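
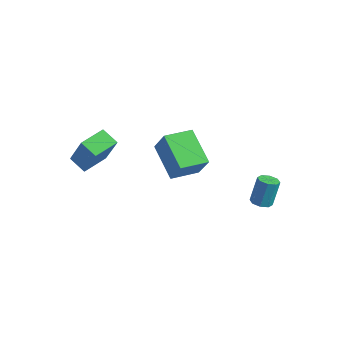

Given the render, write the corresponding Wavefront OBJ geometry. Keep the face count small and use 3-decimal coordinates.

v -3.783 0.917 -0.91
v -2.924 0.816 0.425
v -3.441 2.456 -1.014
v -2.582 2.355 0.321
v -2.018 0.445 -2.081
v -1.159 0.344 -0.746
v -1.676 1.984 -2.185
v -0.817 1.883 -0.85
v 1.948 2.796 -2.706
v 2.516 2.746 -2.7
v 2.54 3.193 -1.247
v 1.972 3.244 -1.254
v 2.385 3.144 -2.821
v 2.409 3.591 -1.368
v 1.998 3.339 -2.874
v 2.022 3.786 -1.422
v 1.582 3.216 -2.829
v 1.606 3.663 -1.377
v 1.38 2.847 -2.713
v 1.404 3.294 -1.26
v 1.511 2.449 -2.592
v 1.535 2.896 -1.139
v 1.898 2.254 -2.538
v 1.922 2.701 -1.086
v 2.314 2.377 -2.583
v 2.338 2.824 -1.131
v -3.206 -3.928 -0.015
v -4.086 -4.078 0.498
v -3.334 -2.507 0.181
v -4.214 -2.657 0.694
v -2.106 -4.083 1.826
v -2.986 -4.233 2.339
v -2.234 -2.662 2.022
v -3.114 -2.812 2.535
f 2 4 1
f 5 2 1
f 1 4 3
f 3 5 1
f 2 8 4
f 6 2 5
f 6 8 2
f 4 8 3
f 7 5 3
f 3 8 7
f 7 6 5
f 8 6 7
f 10 9 13
f 10 13 11
f 11 13 14
f 11 14 12
f 13 9 15
f 13 15 14
f 14 15 16
f 14 16 12
f 15 9 17
f 15 17 16
f 16 17 18
f 16 18 12
f 17 9 19
f 17 19 18
f 18 19 20
f 18 20 12
f 19 9 21
f 19 21 20
f 20 21 22
f 20 22 12
f 21 9 23
f 21 23 22
f 22 23 24
f 22 24 12
f 23 9 25
f 23 25 24
f 24 25 26
f 24 26 12
f 25 9 10
f 25 10 26
f 26 10 11
f 26 11 12
f 28 30 27
f 31 28 27
f 27 30 29
f 29 31 27
f 28 34 30
f 32 28 31
f 32 34 28
f 30 34 29
f 33 31 29
f 29 34 33
f 33 32 31
f 34 32 33



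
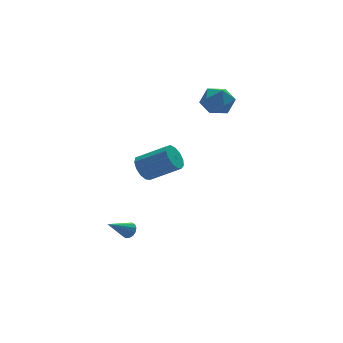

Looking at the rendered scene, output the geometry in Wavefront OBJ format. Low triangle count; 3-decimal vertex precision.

v -2.703 -2.168 1.492
v -2.244 -2.308 0.766
v -0.817 -3.311 1.863
v -1.277 -3.172 2.588
v -2.085 -1.882 0.95
v -0.659 -2.885 2.047
v -2.123 -1.547 1.306
v -0.697 -2.55 2.403
v -2.345 -1.409 1.721
v -0.919 -2.413 2.817
v -2.681 -1.512 2.063
v -1.255 -2.516 3.159
v -3.024 -1.824 2.224
v -1.597 -2.827 3.32
v -3.265 -2.245 2.152
v -1.838 -3.248 3.249
v -3.327 -2.641 1.871
v -1.901 -3.645 2.967
v -3.192 -2.888 1.469
v -1.766 -3.891 2.566
v -2.901 -2.906 1.075
v -1.475 -3.909 2.171
v -2.548 -2.689 0.813
v -1.122 -3.693 1.909
v 3.58 3.13 3.813
v 4.677 3.002 3.599
v 3.183 1.978 2.461
v 4.28 1.85 2.247
v 3.84 1.437 3.197
v 4.085 2.149 4.032
v 3.775 2.831 2.028
v 4.02 3.543 2.863
v 4.798 2.817 2.496
v 4.838 1.956 3.218
v 3.022 3.024 2.842
v 3.062 2.163 3.564
v -3.226 -1.26 -3.927
v -2.925 -1.604 -3.603
v -4.594 -1.5 -2.913
v -2.887 -1.341 -3.489
v -2.939 -1.056 -3.491
v -3.068 -0.825 -3.611
v -3.239 -0.711 -3.815
v -3.407 -0.744 -4.049
v -3.526 -0.915 -4.25
v -3.565 -1.178 -4.365
v -3.513 -1.464 -4.362
v -3.384 -1.694 -4.243
v -3.212 -1.808 -4.039
v -3.045 -1.775 -3.805
f 2 1 5
f 2 5 3
f 3 5 6
f 3 6 4
f 5 1 7
f 5 7 6
f 6 7 8
f 6 8 4
f 7 1 9
f 7 9 8
f 8 9 10
f 8 10 4
f 9 1 11
f 9 11 10
f 10 11 12
f 10 12 4
f 11 1 13
f 11 13 12
f 12 13 14
f 12 14 4
f 13 1 15
f 13 15 14
f 14 15 16
f 14 16 4
f 15 1 17
f 15 17 16
f 16 17 18
f 16 18 4
f 17 1 19
f 17 19 18
f 18 19 20
f 18 20 4
f 19 1 21
f 19 21 20
f 20 21 22
f 20 22 4
f 21 1 23
f 21 23 22
f 22 23 24
f 22 24 4
f 23 1 2
f 23 2 24
f 24 2 3
f 24 3 4
f 25 36 30
f 25 30 26
f 25 26 32
f 25 32 35
f 25 35 36
f 26 30 34
f 30 36 29
f 36 35 27
f 35 32 31
f 32 26 33
f 28 34 29
f 28 29 27
f 28 27 31
f 28 31 33
f 28 33 34
f 29 34 30
f 27 29 36
f 31 27 35
f 33 31 32
f 34 33 26
f 38 37 40
f 38 40 39
f 40 37 41
f 40 41 39
f 41 37 42
f 41 42 39
f 42 37 43
f 42 43 39
f 43 37 44
f 43 44 39
f 44 37 45
f 44 45 39
f 45 37 46
f 45 46 39
f 46 37 47
f 46 47 39
f 47 37 48
f 47 48 39
f 48 37 49
f 48 49 39
f 49 37 50
f 49 50 39
f 50 37 38
f 50 38 39



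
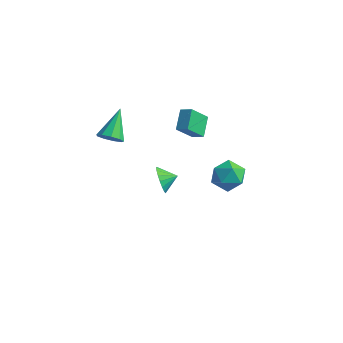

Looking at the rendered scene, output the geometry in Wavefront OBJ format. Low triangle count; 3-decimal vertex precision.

v -1.7 1.574 -3.62
v -1.235 1.396 -4.465
v -0.94 2.226 -3.34
v -1.49 1.736 -4.564
v -1.786 2.043 -4.476
v -2.066 2.258 -4.219
v -2.273 2.337 -3.844
v -2.366 2.265 -3.424
v -2.328 2.056 -3.043
v -2.165 1.751 -2.776
v -1.91 1.412 -2.677
v -1.613 1.104 -2.765
v -1.334 0.89 -3.022
v -1.127 0.811 -3.397
v -1.033 0.883 -3.817
v -1.072 1.092 -4.198
v -2.548 -2.378 2.963
v -2.101 -1.883 2.469
v -2.952 -0.722 4.257
v -2.644 -1.885 2.302
v -3.142 -2.118 2.445
v -3.362 -2.473 2.83
v -3.201 -2.783 3.278
v -2.734 -2.904 3.578
v -2.181 -2.778 3.591
v -1.799 -2.466 3.31
v -1.767 -2.112 2.867
v 1.216 0.428 2.821
v 0.744 -0.549 4.009
v 0.782 1.552 3.572
v 0.31 0.574 4.761
v 1.95 0.486 3.159
v 1.478 -0.492 4.348
v 1.516 1.609 3.911
v 1.044 0.632 5.099
v 2.447 1.035 0.049
v 3.3 1.761 -0.138
v 3.66 -0.301 0.398
v 4.513 0.425 0.211
v 3.853 0.548 1.127
v 3.103 1.374 0.911
v 3.857 0.086 -0.651
v 3.107 0.912 -0.867
v 4.171 1.175 -0.57
v 4.169 1.46 0.529
v 2.791 0 -0.269
v 2.789 0.285 0.83
f 2 1 4
f 2 4 3
f 4 1 5
f 4 5 3
f 5 1 6
f 5 6 3
f 6 1 7
f 6 7 3
f 7 1 8
f 7 8 3
f 8 1 9
f 8 9 3
f 9 1 10
f 9 10 3
f 10 1 11
f 10 11 3
f 11 1 12
f 11 12 3
f 12 1 13
f 12 13 3
f 13 1 14
f 13 14 3
f 14 1 15
f 14 15 3
f 15 1 16
f 15 16 3
f 16 1 2
f 16 2 3
f 18 17 20
f 18 20 19
f 20 17 21
f 20 21 19
f 21 17 22
f 21 22 19
f 22 17 23
f 22 23 19
f 23 17 24
f 23 24 19
f 24 17 25
f 24 25 19
f 25 17 26
f 25 26 19
f 26 17 27
f 26 27 19
f 27 17 18
f 27 18 19
f 29 31 28
f 32 29 28
f 28 31 30
f 30 32 28
f 29 35 31
f 33 29 32
f 33 35 29
f 31 35 30
f 34 32 30
f 30 35 34
f 34 33 32
f 35 33 34
f 36 47 41
f 36 41 37
f 36 37 43
f 36 43 46
f 36 46 47
f 37 41 45
f 41 47 40
f 47 46 38
f 46 43 42
f 43 37 44
f 39 45 40
f 39 40 38
f 39 38 42
f 39 42 44
f 39 44 45
f 40 45 41
f 38 40 47
f 42 38 46
f 44 42 43
f 45 44 37



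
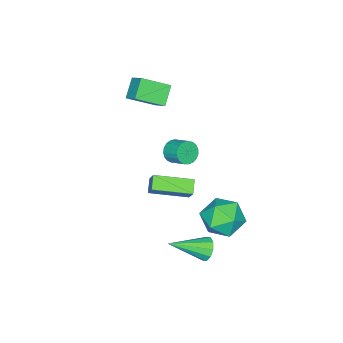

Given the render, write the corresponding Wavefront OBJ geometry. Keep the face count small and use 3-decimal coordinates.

v 1.474 3.571 -2.944
v 1.872 3.598 -3.532
v 2.846 2.209 -2.076
v 2.011 3.912 -3.259
v 1.945 4.096 -2.866
v 1.699 4.08 -2.503
v 1.367 3.869 -2.309
v 1.076 3.545 -2.357
v 0.936 3.23 -2.63
v 1.002 3.046 -3.023
v 1.248 3.063 -3.386
v 1.58 3.273 -3.58
v 0.204 0.856 2.425
v 0.609 0.539 2.855
v 0.801 1.448 3.344
v 0.396 1.764 2.915
v 0.785 0.611 2.652
v 0.977 1.52 3.141
v 0.861 0.725 2.409
v 1.053 1.634 2.899
v 0.823 0.862 2.17
v 1.015 1.771 2.659
v 0.678 0.998 1.974
v 0.87 1.907 2.464
v 0.451 1.109 1.857
v 0.643 2.018 2.346
v 0.182 1.177 1.838
v 0.374 2.086 2.327
v -0.084 1.188 1.92
v 0.108 2.097 2.41
v -0.3 1.143 2.09
v -0.108 2.051 2.579
v -0.429 1.047 2.318
v -0.237 1.956 2.807
v -0.448 0.919 2.564
v -0.256 1.827 3.054
v -0.355 0.779 2.787
v -0.163 1.688 3.276
v -0.165 0.653 2.946
v 0.027 1.562 3.436
v 0.089 0.562 3.016
v 0.281 1.471 3.506
v 0.363 0.521 2.984
v 0.555 1.43 3.473
v 1.128 0.033 0.545
v 1.499 0.507 1.381
v -0.014 1.67 0.124
v 0.357 2.144 0.96
v 1.763 0.356 0.08
v 2.134 0.83 0.916
v 0.621 1.993 -0.341
v 0.992 2.467 0.495
v -3.789 -2.488 2.997
v -3.388 -1.649 3.656
v -2.875 -2.257 2.147
v -2.474 -1.418 2.805
v -2.766 -3.602 3.795
v -2.365 -2.763 4.453
v -1.852 -3.371 2.944
v -1.451 -2.532 3.603
v -0.399 4.668 -1.68
v 0.723 4.413 -2.117
v -0.503 2.847 -0.883
v 0.619 2.592 -1.32
v 0.484 3.412 -0.413
v 0.548 4.538 -0.906
v -0.328 2.722 -2.094
v -0.264 3.848 -2.587
v 0.766 3.21 -2.373
v 1.268 3.637 -1.334
v -1.048 3.623 -1.666
v -0.546 4.05 -0.627
f 2 1 4
f 2 4 3
f 4 1 5
f 4 5 3
f 5 1 6
f 5 6 3
f 6 1 7
f 6 7 3
f 7 1 8
f 7 8 3
f 8 1 9
f 8 9 3
f 9 1 10
f 9 10 3
f 10 1 11
f 10 11 3
f 11 1 12
f 11 12 3
f 12 1 2
f 12 2 3
f 14 13 17
f 14 17 15
f 15 17 18
f 15 18 16
f 17 13 19
f 17 19 18
f 18 19 20
f 18 20 16
f 19 13 21
f 19 21 20
f 20 21 22
f 20 22 16
f 21 13 23
f 21 23 22
f 22 23 24
f 22 24 16
f 23 13 25
f 23 25 24
f 24 25 26
f 24 26 16
f 25 13 27
f 25 27 26
f 26 27 28
f 26 28 16
f 27 13 29
f 27 29 28
f 28 29 30
f 28 30 16
f 29 13 31
f 29 31 30
f 30 31 32
f 30 32 16
f 31 13 33
f 31 33 32
f 32 33 34
f 32 34 16
f 33 13 35
f 33 35 34
f 34 35 36
f 34 36 16
f 35 13 37
f 35 37 36
f 36 37 38
f 36 38 16
f 37 13 39
f 37 39 38
f 38 39 40
f 38 40 16
f 39 13 41
f 39 41 40
f 40 41 42
f 40 42 16
f 41 13 43
f 41 43 42
f 42 43 44
f 42 44 16
f 43 13 14
f 43 14 44
f 44 14 15
f 44 15 16
f 46 48 45
f 49 46 45
f 45 48 47
f 47 49 45
f 46 52 48
f 50 46 49
f 50 52 46
f 48 52 47
f 51 49 47
f 47 52 51
f 51 50 49
f 52 50 51
f 54 56 53
f 57 54 53
f 53 56 55
f 55 57 53
f 54 60 56
f 58 54 57
f 58 60 54
f 56 60 55
f 59 57 55
f 55 60 59
f 59 58 57
f 60 58 59
f 61 72 66
f 61 66 62
f 61 62 68
f 61 68 71
f 61 71 72
f 62 66 70
f 66 72 65
f 72 71 63
f 71 68 67
f 68 62 69
f 64 70 65
f 64 65 63
f 64 63 67
f 64 67 69
f 64 69 70
f 65 70 66
f 63 65 72
f 67 63 71
f 69 67 68
f 70 69 62



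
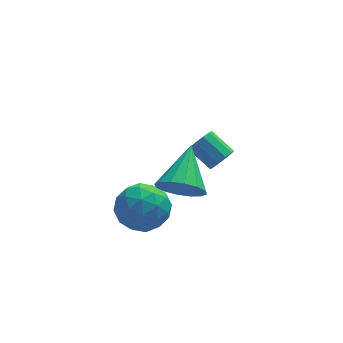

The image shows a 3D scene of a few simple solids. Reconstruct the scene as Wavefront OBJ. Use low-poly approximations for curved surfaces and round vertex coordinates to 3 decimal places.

v -3.036 0.303 -3.699
v -2.588 -0.394 -3.019
v -4.612 -0.206 -3.181
v -4.164 -0.903 -2.501
v -4.08 0.151 -2.321
v -3.106 0.465 -2.641
v -4.094 -1.065 -3.559
v -3.12 -0.751 -3.879
v -3.241 -1.24 -2.932
v -3.233 -0.488 -2.167
v -3.967 -0.112 -4.033
v -3.959 0.64 -3.268
v -2.674 -0.001 -3.404
v -4.526 -0.599 -2.796
v -4.477 0.02 -2.69
v -4.214 -0.39 -2.29
v -2.978 0.505 -3.182
v -2.715 0.095 -2.782
v -3.592 0.415 -2.372
v -4.485 -0.695 -3.418
v -4.222 -1.105 -3.018
v -2.986 -0.21 -3.91
v -2.723 -0.62 -3.51
v -3.608 -1.015 -3.828
v -2.794 -0.908 -2.954
v -3.72 -1.207 -2.649
v -3.679 -1.302 -3.271
v -3.107 -1.117 -3.459
v -2.789 -0.466 -2.504
v -3.716 -0.765 -2.2
v -3.667 -0.146 -2.094
v -3.094 0.039 -2.282
v -3.173 -0.963 -2.453
v -3.484 0.165 -4
v -4.411 -0.134 -3.696
v -4.106 -0.639 -3.918
v -3.533 -0.454 -4.106
v -3.48 0.607 -3.551
v -4.406 0.308 -3.246
v -4.093 0.517 -2.741
v -3.521 0.702 -2.929
v -4.027 0.363 -3.747
v -2.347 -0.809 -1.802
v -1.874 -1.378 -1.239
v -1.693 0.729 -0.798
v -1.569 -1.275 -1.596
v -1.472 -1.046 -2.009
v -1.609 -0.754 -2.366
v -1.944 -0.477 -2.572
v -2.387 -0.289 -2.572
v -2.819 -0.24 -2.366
v -3.125 -0.343 -2.009
v -3.222 -0.571 -1.596
v -3.085 -0.863 -1.239
v -2.75 -1.141 -1.033
v -2.307 -1.329 -1.033
v -0.025 3.401 -4.249
v 0.301 3.299 -3.755
v -0.389 4.077 -3.138
v -0.715 4.179 -3.631
v 0.456 3.581 -3.939
v -0.234 4.36 -3.321
v 0.427 3.795 -4.241
v -0.263 4.574 -3.623
v 0.226 3.858 -4.545
v -0.465 4.637 -3.928
v -0.071 3.746 -4.737
v -0.762 4.525 -4.119
v -0.351 3.503 -4.742
v -1.041 4.281 -4.125
v -0.506 3.22 -4.559
v -1.196 3.999 -3.941
v -0.477 3.006 -4.257
v -1.167 3.785 -3.639
v -0.275 2.943 -3.952
v -0.966 3.722 -3.335
v 0.022 3.055 -3.761
v -0.669 3.834 -3.143
f 1 38 17
f 38 12 41
f 17 41 6
f 38 41 17
f 1 17 13
f 17 6 18
f 13 18 2
f 17 18 13
f 1 13 22
f 13 2 23
f 22 23 8
f 13 23 22
f 1 22 34
f 22 8 37
f 34 37 11
f 22 37 34
f 1 34 38
f 34 11 42
f 38 42 12
f 34 42 38
f 2 18 29
f 18 6 32
f 29 32 10
f 18 32 29
f 6 41 19
f 41 12 40
f 19 40 5
f 41 40 19
f 12 42 39
f 42 11 35
f 39 35 3
f 42 35 39
f 11 37 36
f 37 8 24
f 36 24 7
f 37 24 36
f 8 23 28
f 23 2 25
f 28 25 9
f 23 25 28
f 4 30 16
f 30 10 31
f 16 31 5
f 30 31 16
f 4 16 14
f 16 5 15
f 14 15 3
f 16 15 14
f 4 14 21
f 14 3 20
f 21 20 7
f 14 20 21
f 4 21 26
f 21 7 27
f 26 27 9
f 21 27 26
f 4 26 30
f 26 9 33
f 30 33 10
f 26 33 30
f 5 31 19
f 31 10 32
f 19 32 6
f 31 32 19
f 3 15 39
f 15 5 40
f 39 40 12
f 15 40 39
f 7 20 36
f 20 3 35
f 36 35 11
f 20 35 36
f 9 27 28
f 27 7 24
f 28 24 8
f 27 24 28
f 10 33 29
f 33 9 25
f 29 25 2
f 33 25 29
f 44 43 46
f 44 46 45
f 46 43 47
f 46 47 45
f 47 43 48
f 47 48 45
f 48 43 49
f 48 49 45
f 49 43 50
f 49 50 45
f 50 43 51
f 50 51 45
f 51 43 52
f 51 52 45
f 52 43 53
f 52 53 45
f 53 43 54
f 53 54 45
f 54 43 55
f 54 55 45
f 55 43 56
f 55 56 45
f 56 43 44
f 56 44 45
f 58 57 61
f 58 61 59
f 59 61 62
f 59 62 60
f 61 57 63
f 61 63 62
f 62 63 64
f 62 64 60
f 63 57 65
f 63 65 64
f 64 65 66
f 64 66 60
f 65 57 67
f 65 67 66
f 66 67 68
f 66 68 60
f 67 57 69
f 67 69 68
f 68 69 70
f 68 70 60
f 69 57 71
f 69 71 70
f 70 71 72
f 70 72 60
f 71 57 73
f 71 73 72
f 72 73 74
f 72 74 60
f 73 57 75
f 73 75 74
f 74 75 76
f 74 76 60
f 75 57 77
f 75 77 76
f 76 77 78
f 76 78 60
f 77 57 58
f 77 58 78
f 78 58 59
f 78 59 60



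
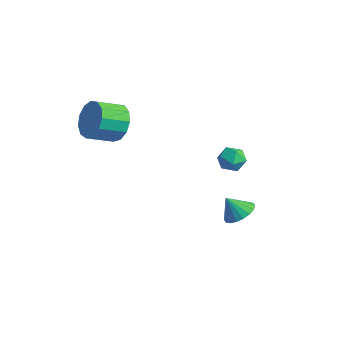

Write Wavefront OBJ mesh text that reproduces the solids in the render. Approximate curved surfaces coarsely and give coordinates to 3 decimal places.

v -2.562 -3.324 1.317
v -2.218 -3.761 0.438
v -2.433 -5.032 0.984
v -2.778 -4.596 1.863
v -1.749 -3.692 0.783
v -1.965 -4.963 1.329
v -1.538 -3.507 1.298
v -1.754 -4.778 1.843
v -1.653 -3.264 1.818
v -1.869 -4.535 2.364
v -2.056 -3.04 2.18
v -2.272 -4.311 2.726
v -2.62 -2.906 2.268
v -2.836 -4.177 2.813
v -3.165 -2.906 2.053
v -3.381 -4.177 2.599
v -3.519 -3.038 1.605
v -3.735 -4.309 2.151
v -3.569 -3.261 1.066
v -3.785 -4.532 1.612
v -3.3 -3.505 0.606
v -3.515 -4.776 1.152
v -2.796 -3.691 0.372
v -3.011 -4.962 0.918
v 1.309 0.562 -3.884
v 1.921 0.893 -3.45
v 0.911 0.078 -2.956
v 1.66 1.147 -3.43
v 1.329 1.285 -3.499
v 0.995 1.28 -3.645
v 0.722 1.133 -3.838
v 0.566 0.872 -4.041
v 0.557 0.55 -4.212
v 0.697 0.231 -4.319
v 0.958 -0.024 -4.339
v 1.289 -0.162 -4.27
v 1.623 -0.157 -4.124
v 1.895 -0.01 -3.931
v 2.051 0.251 -3.728
v 2.06 0.573 -3.557
v 3.026 -0.562 0.752
v 3.539 -0.758 1.194
v 2.421 -1.482 1.046
v 2.934 -1.678 1.488
v 2.546 -1.108 1.63
v 2.92 -0.539 1.448
v 3.04 -1.701 0.792
v 3.414 -1.132 0.61
v 3.548 -1.462 1.218
v 3.242 -1.096 1.736
v 2.718 -1.144 0.504
v 2.412 -0.778 1.022
f 2 1 5
f 2 5 3
f 3 5 6
f 3 6 4
f 5 1 7
f 5 7 6
f 6 7 8
f 6 8 4
f 7 1 9
f 7 9 8
f 8 9 10
f 8 10 4
f 9 1 11
f 9 11 10
f 10 11 12
f 10 12 4
f 11 1 13
f 11 13 12
f 12 13 14
f 12 14 4
f 13 1 15
f 13 15 14
f 14 15 16
f 14 16 4
f 15 1 17
f 15 17 16
f 16 17 18
f 16 18 4
f 17 1 19
f 17 19 18
f 18 19 20
f 18 20 4
f 19 1 21
f 19 21 20
f 20 21 22
f 20 22 4
f 21 1 23
f 21 23 22
f 22 23 24
f 22 24 4
f 23 1 2
f 23 2 24
f 24 2 3
f 24 3 4
f 26 25 28
f 26 28 27
f 28 25 29
f 28 29 27
f 29 25 30
f 29 30 27
f 30 25 31
f 30 31 27
f 31 25 32
f 31 32 27
f 32 25 33
f 32 33 27
f 33 25 34
f 33 34 27
f 34 25 35
f 34 35 27
f 35 25 36
f 35 36 27
f 36 25 37
f 36 37 27
f 37 25 38
f 37 38 27
f 38 25 39
f 38 39 27
f 39 25 40
f 39 40 27
f 40 25 26
f 40 26 27
f 41 52 46
f 41 46 42
f 41 42 48
f 41 48 51
f 41 51 52
f 42 46 50
f 46 52 45
f 52 51 43
f 51 48 47
f 48 42 49
f 44 50 45
f 44 45 43
f 44 43 47
f 44 47 49
f 44 49 50
f 45 50 46
f 43 45 52
f 47 43 51
f 49 47 48
f 50 49 42



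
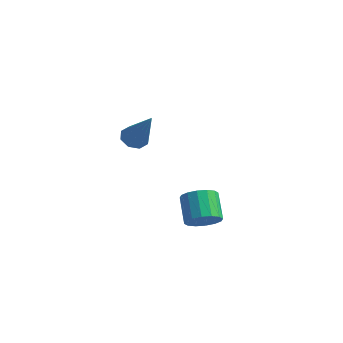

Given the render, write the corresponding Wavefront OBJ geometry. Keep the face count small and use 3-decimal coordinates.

v 0.58 -0.495 -3.117
v 1.088 -0.679 -2.462
v 0.309 0.211 -1.607
v -0.2 0.395 -2.263
v 1.274 -0.331 -2.656
v 0.495 0.56 -1.801
v 1.274 -0.026 -2.973
v 0.494 0.864 -2.119
v 1.087 0.152 -3.329
v 0.308 1.043 -2.475
v 0.765 0.158 -3.629
v -0.014 1.048 -2.774
v 0.393 -0.012 -3.791
v -0.386 0.879 -2.937
v 0.071 -0.311 -3.773
v -0.708 0.579 -2.918
v -0.115 -0.66 -3.579
v -0.894 0.231 -2.724
v -0.114 -0.964 -3.261
v -0.894 -0.074 -2.407
v 0.072 -1.143 -2.905
v -0.707 -0.252 -2.051
v 0.394 -1.148 -2.606
v -0.385 -0.258 -1.751
v 0.766 -0.979 -2.443
v -0.013 -0.088 -1.589
v -2.474 -1.208 1.609
v -1.907 -1.032 1.298
v -1.366 -1.552 3.431
v -2.143 -0.633 1.516
v -2.573 -0.57 1.789
v -2.944 -0.882 1.956
v -3.04 -1.384 1.92
v -2.805 -1.783 1.701
v -2.375 -1.846 1.428
v -2.003 -1.534 1.261
f 2 1 5
f 2 5 3
f 3 5 6
f 3 6 4
f 5 1 7
f 5 7 6
f 6 7 8
f 6 8 4
f 7 1 9
f 7 9 8
f 8 9 10
f 8 10 4
f 9 1 11
f 9 11 10
f 10 11 12
f 10 12 4
f 11 1 13
f 11 13 12
f 12 13 14
f 12 14 4
f 13 1 15
f 13 15 14
f 14 15 16
f 14 16 4
f 15 1 17
f 15 17 16
f 16 17 18
f 16 18 4
f 17 1 19
f 17 19 18
f 18 19 20
f 18 20 4
f 19 1 21
f 19 21 20
f 20 21 22
f 20 22 4
f 21 1 23
f 21 23 22
f 22 23 24
f 22 24 4
f 23 1 25
f 23 25 24
f 24 25 26
f 24 26 4
f 25 1 2
f 25 2 26
f 26 2 3
f 26 3 4
f 28 27 30
f 28 30 29
f 30 27 31
f 30 31 29
f 31 27 32
f 31 32 29
f 32 27 33
f 32 33 29
f 33 27 34
f 33 34 29
f 34 27 35
f 34 35 29
f 35 27 36
f 35 36 29
f 36 27 28
f 36 28 29



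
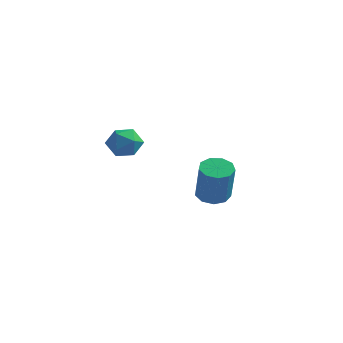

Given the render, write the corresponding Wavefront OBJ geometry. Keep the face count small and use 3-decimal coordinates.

v 2.076 3.259 -3.809
v 2.832 3.055 -4.085
v 3.38 2.416 -2.106
v 2.624 2.621 -1.831
v 2.829 3.595 -3.909
v 3.376 2.956 -1.931
v 2.473 3.978 -3.687
v 3.021 3.339 -1.709
v 1.932 4.025 -3.522
v 2.48 3.386 -1.544
v 1.458 3.713 -3.492
v 2.006 3.075 -1.513
v 1.273 3.189 -3.61
v 1.821 2.551 -1.631
v 1.465 2.698 -3.821
v 2.012 2.06 -1.842
v 1.942 2.47 -4.027
v 2.49 1.831 -2.048
v 2.482 2.61 -4.131
v 3.03 1.972 -2.152
v 1.197 -2.185 1.851
v 1.639 -2.819 1.446
v 0.261 -2.161 0.794
v 0.703 -2.795 0.389
v 0.271 -2.968 1.127
v 0.849 -2.982 1.78
v 1.051 -1.998 0.46
v 1.629 -2.012 1.113
v 1.548 -2.703 0.586
v 1.067 -3.303 0.998
v 0.833 -1.677 1.242
v 0.352 -2.277 1.654
f 2 1 5
f 2 5 3
f 3 5 6
f 3 6 4
f 5 1 7
f 5 7 6
f 6 7 8
f 6 8 4
f 7 1 9
f 7 9 8
f 8 9 10
f 8 10 4
f 9 1 11
f 9 11 10
f 10 11 12
f 10 12 4
f 11 1 13
f 11 13 12
f 12 13 14
f 12 14 4
f 13 1 15
f 13 15 14
f 14 15 16
f 14 16 4
f 15 1 17
f 15 17 16
f 16 17 18
f 16 18 4
f 17 1 19
f 17 19 18
f 18 19 20
f 18 20 4
f 19 1 2
f 19 2 20
f 20 2 3
f 20 3 4
f 21 32 26
f 21 26 22
f 21 22 28
f 21 28 31
f 21 31 32
f 22 26 30
f 26 32 25
f 32 31 23
f 31 28 27
f 28 22 29
f 24 30 25
f 24 25 23
f 24 23 27
f 24 27 29
f 24 29 30
f 25 30 26
f 23 25 32
f 27 23 31
f 29 27 28
f 30 29 22



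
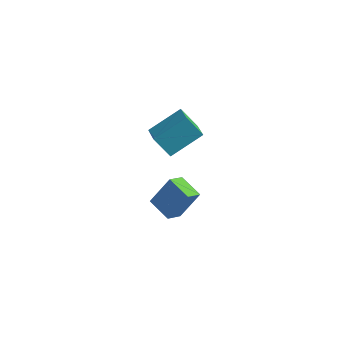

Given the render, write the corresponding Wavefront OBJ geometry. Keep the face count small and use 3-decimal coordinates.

v -3.986 2.075 -3.472
v -3.243 2.916 -1.841
v -3.817 3.098 -4.076
v -3.073 3.939 -2.445
v -2.567 1.601 -3.875
v -1.823 2.442 -2.244
v -2.397 2.624 -4.479
v -1.654 3.465 -2.848
v -2.18 1.263 2.186
v -3.1 1.067 3.368
v -3.132 2.302 1.617
v -4.051 2.107 2.799
v -1.129 2.813 3.261
v -2.048 2.618 4.443
v -2.08 3.853 2.692
v -3 3.657 3.874
f 2 4 1
f 5 2 1
f 1 4 3
f 3 5 1
f 2 8 4
f 6 2 5
f 6 8 2
f 4 8 3
f 7 5 3
f 3 8 7
f 7 6 5
f 8 6 7
f 10 12 9
f 13 10 9
f 9 12 11
f 11 13 9
f 10 16 12
f 14 10 13
f 14 16 10
f 12 16 11
f 15 13 11
f 11 16 15
f 15 14 13
f 16 14 15



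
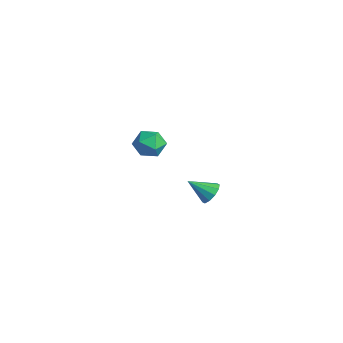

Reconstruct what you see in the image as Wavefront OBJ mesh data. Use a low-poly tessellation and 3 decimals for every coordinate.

v -4.327 2.428 0.892
v -3.644 3.102 0.462
v -3.036 1.558 1.578
v -2.353 2.232 1.148
v -2.983 2.549 1.928
v -3.781 3.086 1.504
v -2.899 1.574 0.536
v -3.697 2.111 0.112
v -2.762 2.574 0.241
v -2.814 3.176 1.102
v -3.866 1.484 0.938
v -3.918 2.086 1.799
v 4.133 2.399 1.522
v 4.776 1.996 1.473
v 3.527 1.321 2.438
v 4.814 2.287 1.84
v 4.592 2.62 2.086
v 4.195 2.869 2.116
v 3.775 2.939 1.919
v 3.491 2.802 1.57
v 3.453 2.512 1.203
v 3.675 2.178 0.958
v 4.072 1.929 0.928
v 4.492 1.86 1.125
f 1 12 6
f 1 6 2
f 1 2 8
f 1 8 11
f 1 11 12
f 2 6 10
f 6 12 5
f 12 11 3
f 11 8 7
f 8 2 9
f 4 10 5
f 4 5 3
f 4 3 7
f 4 7 9
f 4 9 10
f 5 10 6
f 3 5 12
f 7 3 11
f 9 7 8
f 10 9 2
f 14 13 16
f 14 16 15
f 16 13 17
f 16 17 15
f 17 13 18
f 17 18 15
f 18 13 19
f 18 19 15
f 19 13 20
f 19 20 15
f 20 13 21
f 20 21 15
f 21 13 22
f 21 22 15
f 22 13 23
f 22 23 15
f 23 13 24
f 23 24 15
f 24 13 14
f 24 14 15



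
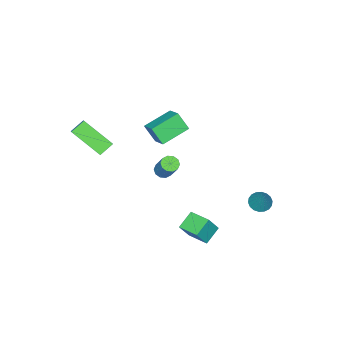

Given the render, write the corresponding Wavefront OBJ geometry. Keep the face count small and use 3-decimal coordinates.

v -0.973 -1.523 -2.064
v -0.73 -1.163 -2.368
v -0.284 -0.357 -1.06
v -0.527 -0.717 -0.756
v -1.039 -1.065 -2.323
v -0.594 -0.26 -1.015
v -1.323 -1.142 -2.179
v -0.878 -0.337 -0.871
v -1.473 -1.364 -1.991
v -1.028 -0.559 -0.683
v -1.432 -1.647 -1.831
v -0.987 -0.842 -0.523
v -1.216 -1.883 -1.76
v -0.77 -1.077 -0.452
v -0.906 -1.98 -1.805
v -0.461 -1.175 -0.497
v -0.622 -1.903 -1.949
v -0.177 -1.098 -0.641
v -0.472 -1.681 -2.137
v -0.027 -0.876 -0.829
v -0.513 -1.398 -2.297
v -0.068 -0.593 -0.989
v -2.623 -1.563 0.588
v -2.527 -2.238 1.588
v -2.105 -0.644 1.16
v -2.01 -1.319 2.159
v -1.05 -2.121 0.061
v -0.955 -2.796 1.06
v -0.533 -1.202 0.632
v -0.437 -1.877 1.632
v 2.638 2.895 -2.47
v 1.674 2.936 -1.9
v 2.767 4.122 -2.339
v 1.803 4.163 -1.77
v 3.257 2.717 -1.41
v 2.293 2.758 -0.841
v 3.386 3.944 -1.28
v 2.422 3.985 -0.71
v 2.496 -3.081 0.927
v 2.772 -4.77 2.145
v 1.726 -2.845 1.43
v 2.002 -4.533 2.648
v 2.998 -2.607 1.472
v 3.274 -4.295 2.69
v 2.228 -2.37 1.975
v 2.504 -4.059 3.193
v -3.767 2.971 -4.423
v -3.299 2.491 -4.403
v -3.153 3.629 -3.017
v -3.167 2.707 -4.562
v -3.154 2.974 -4.693
v -3.262 3.241 -4.77
v -3.47 3.454 -4.779
v -3.737 3.572 -4.718
v -4.01 3.57 -4.598
v -4.235 3.45 -4.443
v -4.367 3.234 -4.285
v -4.38 2.967 -4.154
v -4.272 2.7 -4.076
v -4.064 2.487 -4.067
v -3.797 2.369 -4.128
v -3.524 2.371 -4.248
f 2 1 5
f 2 5 3
f 3 5 6
f 3 6 4
f 5 1 7
f 5 7 6
f 6 7 8
f 6 8 4
f 7 1 9
f 7 9 8
f 8 9 10
f 8 10 4
f 9 1 11
f 9 11 10
f 10 11 12
f 10 12 4
f 11 1 13
f 11 13 12
f 12 13 14
f 12 14 4
f 13 1 15
f 13 15 14
f 14 15 16
f 14 16 4
f 15 1 17
f 15 17 16
f 16 17 18
f 16 18 4
f 17 1 19
f 17 19 18
f 18 19 20
f 18 20 4
f 19 1 21
f 19 21 20
f 20 21 22
f 20 22 4
f 21 1 2
f 21 2 22
f 22 2 3
f 22 3 4
f 24 26 23
f 27 24 23
f 23 26 25
f 25 27 23
f 24 30 26
f 28 24 27
f 28 30 24
f 26 30 25
f 29 27 25
f 25 30 29
f 29 28 27
f 30 28 29
f 32 34 31
f 35 32 31
f 31 34 33
f 33 35 31
f 32 38 34
f 36 32 35
f 36 38 32
f 34 38 33
f 37 35 33
f 33 38 37
f 37 36 35
f 38 36 37
f 40 42 39
f 43 40 39
f 39 42 41
f 41 43 39
f 40 46 42
f 44 40 43
f 44 46 40
f 42 46 41
f 45 43 41
f 41 46 45
f 45 44 43
f 46 44 45
f 48 47 50
f 48 50 49
f 50 47 51
f 50 51 49
f 51 47 52
f 51 52 49
f 52 47 53
f 52 53 49
f 53 47 54
f 53 54 49
f 54 47 55
f 54 55 49
f 55 47 56
f 55 56 49
f 56 47 57
f 56 57 49
f 57 47 58
f 57 58 49
f 58 47 59
f 58 59 49
f 59 47 60
f 59 60 49
f 60 47 61
f 60 61 49
f 61 47 62
f 61 62 49
f 62 47 48
f 62 48 49



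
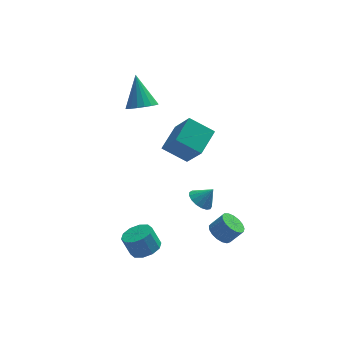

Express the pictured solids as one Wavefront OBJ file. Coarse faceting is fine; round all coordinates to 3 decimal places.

v 2.902 -2.529 -4.131
v 3.319 -1.912 -4.449
v 4.056 -1.955 -3.567
v 3.638 -2.571 -3.249
v 3.057 -1.739 -4.222
v 3.793 -1.782 -3.34
v 2.759 -1.747 -3.974
v 3.496 -1.79 -3.092
v 2.494 -1.934 -3.762
v 3.231 -1.977 -2.88
v 2.322 -2.257 -3.634
v 3.059 -2.3 -2.752
v 2.283 -2.643 -3.62
v 3.02 -2.686 -2.738
v 2.386 -3.002 -3.724
v 3.123 -3.045 -2.841
v 2.607 -3.253 -3.92
v 3.343 -3.296 -3.038
v 2.895 -3.338 -4.165
v 3.632 -3.381 -3.283
v 3.185 -3.237 -4.402
v 3.922 -3.28 -3.52
v 3.41 -2.974 -4.577
v 4.147 -3.017 -3.695
v 3.518 -2.609 -4.65
v 4.255 -2.652 -3.768
v 3.486 -2.226 -4.604
v 4.222 -2.269 -3.722
v -1.396 -3.769 -3.769
v -0.703 -4.247 -3.397
v -1.171 -4.009 -2.219
v -1.864 -3.531 -2.591
v -0.539 -3.705 -3.442
v -1.007 -3.466 -2.263
v -0.701 -3.187 -3.611
v -1.169 -2.949 -2.433
v -1.13 -2.892 -3.841
v -1.598 -2.653 -2.663
v -1.659 -2.931 -4.043
v -2.127 -2.693 -2.865
v -2.089 -3.291 -4.141
v -2.557 -3.053 -2.963
v -2.253 -3.834 -4.097
v -2.721 -3.595 -2.918
v -2.091 -4.351 -3.927
v -2.559 -4.113 -2.749
v -1.662 -4.647 -3.697
v -2.13 -4.408 -2.519
v -1.133 -4.607 -3.495
v -1.601 -4.369 -2.317
v 2.02 -1.293 1.959
v 0.668 -0.762 2.842
v 1.398 -0.094 0.286
v 0.046 0.437 1.169
v 2.974 0.083 2.591
v 1.622 0.614 3.474
v 2.352 1.282 0.918
v 1 1.813 1.801
v 2.278 0.576 -3.859
v 2.908 0.803 -4.349
v 3.002 0.544 -2.941
v 2.76 1.148 -4.219
v 2.501 1.362 -4.007
v 2.191 1.396 -3.761
v 1.901 1.242 -3.538
v 1.697 0.936 -3.388
v 1.626 0.547 -3.346
v 1.705 0.165 -3.421
v 1.915 -0.123 -3.597
v 2.208 -0.25 -3.833
v 2.517 -0.189 -4.075
v 2.771 0.048 -4.267
v 2.912 0.406 -4.366
v -0.724 2.914 2.895
v 0.173 3.178 2.799
v -0.916 4.206 4.665
v -0.032 3.462 2.57
v -0.375 3.636 2.405
v -0.787 3.668 2.337
v -1.186 3.55 2.38
v -1.493 3.306 2.525
v -1.649 2.985 2.743
v -1.621 2.649 2.991
v -1.415 2.366 3.22
v -1.072 2.191 3.385
v -0.661 2.16 3.453
v -0.262 2.277 3.41
v 0.046 2.521 3.266
v 0.201 2.843 3.048
f 2 1 5
f 2 5 3
f 3 5 6
f 3 6 4
f 5 1 7
f 5 7 6
f 6 7 8
f 6 8 4
f 7 1 9
f 7 9 8
f 8 9 10
f 8 10 4
f 9 1 11
f 9 11 10
f 10 11 12
f 10 12 4
f 11 1 13
f 11 13 12
f 12 13 14
f 12 14 4
f 13 1 15
f 13 15 14
f 14 15 16
f 14 16 4
f 15 1 17
f 15 17 16
f 16 17 18
f 16 18 4
f 17 1 19
f 17 19 18
f 18 19 20
f 18 20 4
f 19 1 21
f 19 21 20
f 20 21 22
f 20 22 4
f 21 1 23
f 21 23 22
f 22 23 24
f 22 24 4
f 23 1 25
f 23 25 24
f 24 25 26
f 24 26 4
f 25 1 27
f 25 27 26
f 26 27 28
f 26 28 4
f 27 1 2
f 27 2 28
f 28 2 3
f 28 3 4
f 30 29 33
f 30 33 31
f 31 33 34
f 31 34 32
f 33 29 35
f 33 35 34
f 34 35 36
f 34 36 32
f 35 29 37
f 35 37 36
f 36 37 38
f 36 38 32
f 37 29 39
f 37 39 38
f 38 39 40
f 38 40 32
f 39 29 41
f 39 41 40
f 40 41 42
f 40 42 32
f 41 29 43
f 41 43 42
f 42 43 44
f 42 44 32
f 43 29 45
f 43 45 44
f 44 45 46
f 44 46 32
f 45 29 47
f 45 47 46
f 46 47 48
f 46 48 32
f 47 29 49
f 47 49 48
f 48 49 50
f 48 50 32
f 49 29 30
f 49 30 50
f 50 30 31
f 50 31 32
f 52 54 51
f 55 52 51
f 51 54 53
f 53 55 51
f 52 58 54
f 56 52 55
f 56 58 52
f 54 58 53
f 57 55 53
f 53 58 57
f 57 56 55
f 58 56 57
f 60 59 62
f 60 62 61
f 62 59 63
f 62 63 61
f 63 59 64
f 63 64 61
f 64 59 65
f 64 65 61
f 65 59 66
f 65 66 61
f 66 59 67
f 66 67 61
f 67 59 68
f 67 68 61
f 68 59 69
f 68 69 61
f 69 59 70
f 69 70 61
f 70 59 71
f 70 71 61
f 71 59 72
f 71 72 61
f 72 59 73
f 72 73 61
f 73 59 60
f 73 60 61
f 75 74 77
f 75 77 76
f 77 74 78
f 77 78 76
f 78 74 79
f 78 79 76
f 79 74 80
f 79 80 76
f 80 74 81
f 80 81 76
f 81 74 82
f 81 82 76
f 82 74 83
f 82 83 76
f 83 74 84
f 83 84 76
f 84 74 85
f 84 85 76
f 85 74 86
f 85 86 76
f 86 74 87
f 86 87 76
f 87 74 88
f 87 88 76
f 88 74 89
f 88 89 76
f 89 74 75
f 89 75 76



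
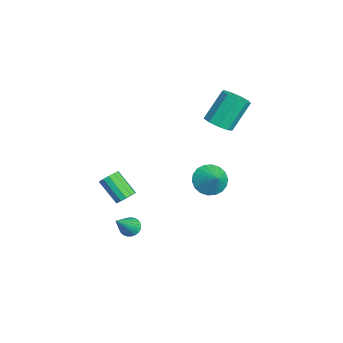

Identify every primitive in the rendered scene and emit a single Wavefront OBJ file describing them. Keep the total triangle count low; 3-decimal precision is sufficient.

v 0.485 1.643 1.473
v 1.246 2.02 1.486
v 0.697 3.074 3.119
v -0.065 2.697 3.107
v 0.876 2.33 1.162
v 0.327 3.384 2.795
v 0.323 2.318 0.983
v -0.226 3.372 2.616
v -0.154 1.991 1.034
v -0.704 3.045 2.667
v -0.333 1.5 1.29
v -0.882 2.554 2.924
v -0.129 1.077 1.632
v -0.678 2.131 3.266
v 0.362 0.918 1.9
v -0.187 1.972 3.533
v 0.911 1.099 1.968
v 0.361 2.153 3.601
v 1.26 1.534 1.805
v 0.71 2.588 3.438
v 2.333 0.923 -1.493
v 2.911 1.123 -2.259
v 3.267 1.157 -0.727
v 2.737 1.511 -2.165
v 2.482 1.783 -1.938
v 2.198 1.885 -1.623
v 1.941 1.796 -1.282
v 1.761 1.534 -0.983
v 1.695 1.151 -0.785
v 1.755 0.723 -0.727
v 1.93 0.334 -0.821
v 2.184 0.062 -1.048
v 2.468 -0.039 -1.363
v 2.725 0.05 -1.704
v 2.905 0.312 -2.003
v 2.971 0.695 -2.201
v 2.498 -3.268 -4.594
v 2.887 -3.475 -5.016
v 3.662 -4.152 -3.086
v 2.983 -3.263 -4.965
v 3.004 -3.052 -4.858
v 2.949 -2.873 -4.71
v 2.825 -2.755 -4.545
v 2.651 -2.715 -4.388
v 2.454 -2.759 -4.262
v 2.264 -2.88 -4.186
v 2.109 -3.06 -4.173
v 2.014 -3.273 -4.223
v 1.992 -3.484 -4.331
v 2.048 -3.662 -4.478
v 2.172 -3.781 -4.643
v 2.346 -3.821 -4.801
v 2.543 -3.777 -4.927
v 2.733 -3.656 -5.002
v 3.933 -3.625 -1.157
v 4.248 -4.119 -1.227
v 3.302 -4.869 -0.192
v 2.987 -4.375 -0.123
v 4.39 -3.952 -0.977
v 3.443 -4.702 0.058
v 4.386 -3.682 -0.784
v 3.44 -4.431 0.251
v 4.239 -3.393 -0.71
v 3.293 -4.142 0.325
v 3.995 -3.178 -0.778
v 3.048 -3.927 0.257
v 3.731 -3.105 -0.966
v 2.784 -3.855 0.069
v 3.531 -3.198 -1.215
v 2.585 -3.947 -0.181
v 3.459 -3.426 -1.446
v 2.513 -4.175 -0.411
v 3.538 -3.717 -1.586
v 2.591 -4.466 -0.551
v 3.742 -3.98 -1.589
v 2.795 -4.729 -0.554
v 4.007 -4.129 -1.455
v 3.06 -4.879 -0.42
f 2 1 5
f 2 5 3
f 3 5 6
f 3 6 4
f 5 1 7
f 5 7 6
f 6 7 8
f 6 8 4
f 7 1 9
f 7 9 8
f 8 9 10
f 8 10 4
f 9 1 11
f 9 11 10
f 10 11 12
f 10 12 4
f 11 1 13
f 11 13 12
f 12 13 14
f 12 14 4
f 13 1 15
f 13 15 14
f 14 15 16
f 14 16 4
f 15 1 17
f 15 17 16
f 16 17 18
f 16 18 4
f 17 1 19
f 17 19 18
f 18 19 20
f 18 20 4
f 19 1 2
f 19 2 20
f 20 2 3
f 20 3 4
f 22 21 24
f 22 24 23
f 24 21 25
f 24 25 23
f 25 21 26
f 25 26 23
f 26 21 27
f 26 27 23
f 27 21 28
f 27 28 23
f 28 21 29
f 28 29 23
f 29 21 30
f 29 30 23
f 30 21 31
f 30 31 23
f 31 21 32
f 31 32 23
f 32 21 33
f 32 33 23
f 33 21 34
f 33 34 23
f 34 21 35
f 34 35 23
f 35 21 36
f 35 36 23
f 36 21 22
f 36 22 23
f 38 37 40
f 38 40 39
f 40 37 41
f 40 41 39
f 41 37 42
f 41 42 39
f 42 37 43
f 42 43 39
f 43 37 44
f 43 44 39
f 44 37 45
f 44 45 39
f 45 37 46
f 45 46 39
f 46 37 47
f 46 47 39
f 47 37 48
f 47 48 39
f 48 37 49
f 48 49 39
f 49 37 50
f 49 50 39
f 50 37 51
f 50 51 39
f 51 37 52
f 51 52 39
f 52 37 53
f 52 53 39
f 53 37 54
f 53 54 39
f 54 37 38
f 54 38 39
f 56 55 59
f 56 59 57
f 57 59 60
f 57 60 58
f 59 55 61
f 59 61 60
f 60 61 62
f 60 62 58
f 61 55 63
f 61 63 62
f 62 63 64
f 62 64 58
f 63 55 65
f 63 65 64
f 64 65 66
f 64 66 58
f 65 55 67
f 65 67 66
f 66 67 68
f 66 68 58
f 67 55 69
f 67 69 68
f 68 69 70
f 68 70 58
f 69 55 71
f 69 71 70
f 70 71 72
f 70 72 58
f 71 55 73
f 71 73 72
f 72 73 74
f 72 74 58
f 73 55 75
f 73 75 74
f 74 75 76
f 74 76 58
f 75 55 77
f 75 77 76
f 76 77 78
f 76 78 58
f 77 55 56
f 77 56 78
f 78 56 57
f 78 57 58



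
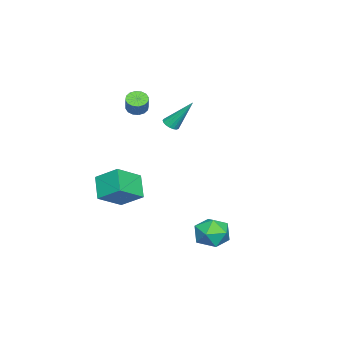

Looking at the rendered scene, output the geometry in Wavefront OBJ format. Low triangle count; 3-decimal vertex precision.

v -1.808 -0.256 1.875
v -1.287 -0.378 2.002
v -1.952 0.996 3.665
v -1.266 -0.162 1.852
v -1.37 0.032 1.708
v -1.574 0.16 1.602
v -1.832 0.193 1.558
v -2.084 0.123 1.587
v -2.273 -0.034 1.682
v -2.355 -0.242 1.821
v -2.312 -0.454 1.972
v -2.153 -0.62 2.101
v -1.916 -0.702 2.178
v -1.653 -0.683 2.186
v -1.426 -0.566 2.122
v 2.489 -1.768 -1.151
v 3.849 -2.602 -0.175
v 2.674 -0.411 -0.249
v 4.034 -1.245 0.727
v 3.586 -1.215 -2.207
v 4.946 -2.049 -1.231
v 3.771 0.142 -1.305
v 5.131 -0.692 -0.329
v 3.428 4.869 -3.951
v 4.468 4.451 -4.043
v 2.992 3.529 -2.797
v 4.032 3.111 -2.889
v 3.864 4.092 -2.363
v 4.134 4.919 -3.076
v 3.326 3.061 -3.764
v 3.596 3.888 -4.477
v 4.405 3.333 -3.927
v 4.738 3.97 -3.062
v 2.722 4.01 -3.778
v 3.055 4.647 -2.913
v -0.819 -1.897 3.356
v -0.274 -1.95 3.006
v 0.345 -1.715 3.934
v -0.201 -1.663 4.284
v -0.362 -1.626 2.982
v 0.257 -1.391 3.91
v -0.572 -1.375 3.059
v 0.047 -1.14 3.987
v -0.849 -1.264 3.215
v -0.23 -1.029 4.143
v -1.117 -1.322 3.409
v -0.499 -1.087 4.337
v -1.306 -1.535 3.589
v -0.687 -1.3 4.517
v -1.365 -1.845 3.706
v -0.746 -1.61 4.634
v -1.277 -2.169 3.73
v -0.658 -1.934 4.658
v -1.067 -2.42 3.653
v -0.448 -2.185 4.581
v -0.79 -2.531 3.497
v -0.171 -2.296 4.425
v -0.521 -2.473 3.303
v 0.097 -2.238 4.231
v -0.333 -2.26 3.123
v 0.286 -2.025 4.051
f 2 1 4
f 2 4 3
f 4 1 5
f 4 5 3
f 5 1 6
f 5 6 3
f 6 1 7
f 6 7 3
f 7 1 8
f 7 8 3
f 8 1 9
f 8 9 3
f 9 1 10
f 9 10 3
f 10 1 11
f 10 11 3
f 11 1 12
f 11 12 3
f 12 1 13
f 12 13 3
f 13 1 14
f 13 14 3
f 14 1 15
f 14 15 3
f 15 1 2
f 15 2 3
f 17 19 16
f 20 17 16
f 16 19 18
f 18 20 16
f 17 23 19
f 21 17 20
f 21 23 17
f 19 23 18
f 22 20 18
f 18 23 22
f 22 21 20
f 23 21 22
f 24 35 29
f 24 29 25
f 24 25 31
f 24 31 34
f 24 34 35
f 25 29 33
f 29 35 28
f 35 34 26
f 34 31 30
f 31 25 32
f 27 33 28
f 27 28 26
f 27 26 30
f 27 30 32
f 27 32 33
f 28 33 29
f 26 28 35
f 30 26 34
f 32 30 31
f 33 32 25
f 37 36 40
f 37 40 38
f 38 40 41
f 38 41 39
f 40 36 42
f 40 42 41
f 41 42 43
f 41 43 39
f 42 36 44
f 42 44 43
f 43 44 45
f 43 45 39
f 44 36 46
f 44 46 45
f 45 46 47
f 45 47 39
f 46 36 48
f 46 48 47
f 47 48 49
f 47 49 39
f 48 36 50
f 48 50 49
f 49 50 51
f 49 51 39
f 50 36 52
f 50 52 51
f 51 52 53
f 51 53 39
f 52 36 54
f 52 54 53
f 53 54 55
f 53 55 39
f 54 36 56
f 54 56 55
f 55 56 57
f 55 57 39
f 56 36 58
f 56 58 57
f 57 58 59
f 57 59 39
f 58 36 60
f 58 60 59
f 59 60 61
f 59 61 39
f 60 36 37
f 60 37 61
f 61 37 38
f 61 38 39



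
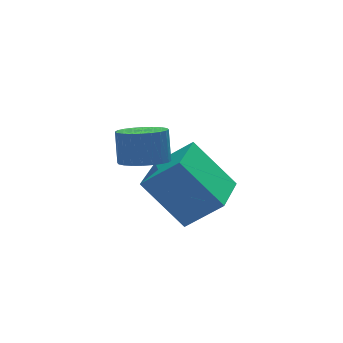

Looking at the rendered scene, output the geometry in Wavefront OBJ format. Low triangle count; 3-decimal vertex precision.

v 1.713 2.99 -4.956
v 0.717 3.744 -3.524
v 2.639 4.502 -5.108
v 1.644 5.256 -3.677
v 2.656 2.504 -4.043
v 1.661 3.258 -2.612
v 3.583 4.016 -4.196
v 2.587 4.77 -2.764
v 0.384 2.321 -1.846
v 0.892 1.872 -1.717
v 0.943 2.21 -0.745
v 0.436 2.659 -0.874
v 1.032 2.087 -1.799
v 1.083 2.425 -0.827
v 1.073 2.338 -1.888
v 1.124 2.675 -0.916
v 1.009 2.586 -1.971
v 1.06 2.924 -0.999
v 0.85 2.794 -2.035
v 0.902 3.131 -1.063
v 0.62 2.93 -2.07
v 0.672 3.267 -1.098
v 0.355 2.973 -2.071
v 0.406 3.31 -1.099
v 0.093 2.917 -2.037
v 0.145 3.254 -1.065
v -0.123 2.77 -1.975
v -0.072 3.108 -1.003
v -0.263 2.555 -1.893
v -0.212 2.893 -0.921
v -0.304 2.305 -1.804
v -0.253 2.642 -0.832
v -0.24 2.056 -1.721
v -0.189 2.394 -0.749
v -0.082 1.849 -1.657
v -0.03 2.186 -0.685
v 0.148 1.713 -1.622
v 0.2 2.05 -0.65
v 0.414 1.67 -1.621
v 0.465 2.007 -0.649
v 0.675 1.726 -1.655
v 0.727 2.063 -0.683
f 2 4 1
f 5 2 1
f 1 4 3
f 3 5 1
f 2 8 4
f 6 2 5
f 6 8 2
f 4 8 3
f 7 5 3
f 3 8 7
f 7 6 5
f 8 6 7
f 10 9 13
f 10 13 11
f 11 13 14
f 11 14 12
f 13 9 15
f 13 15 14
f 14 15 16
f 14 16 12
f 15 9 17
f 15 17 16
f 16 17 18
f 16 18 12
f 17 9 19
f 17 19 18
f 18 19 20
f 18 20 12
f 19 9 21
f 19 21 20
f 20 21 22
f 20 22 12
f 21 9 23
f 21 23 22
f 22 23 24
f 22 24 12
f 23 9 25
f 23 25 24
f 24 25 26
f 24 26 12
f 25 9 27
f 25 27 26
f 26 27 28
f 26 28 12
f 27 9 29
f 27 29 28
f 28 29 30
f 28 30 12
f 29 9 31
f 29 31 30
f 30 31 32
f 30 32 12
f 31 9 33
f 31 33 32
f 32 33 34
f 32 34 12
f 33 9 35
f 33 35 34
f 34 35 36
f 34 36 12
f 35 9 37
f 35 37 36
f 36 37 38
f 36 38 12
f 37 9 39
f 37 39 38
f 38 39 40
f 38 40 12
f 39 9 41
f 39 41 40
f 40 41 42
f 40 42 12
f 41 9 10
f 41 10 42
f 42 10 11
f 42 11 12



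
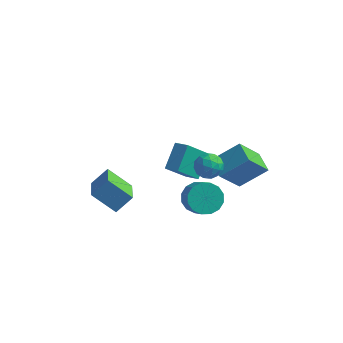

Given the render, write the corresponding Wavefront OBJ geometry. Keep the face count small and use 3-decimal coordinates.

v -1.87 -0.26 -1.214
v -3.149 -0.485 -0.117
v -2.712 1.349 -1.866
v -3.991 1.125 -0.77
v -1.249 0.415 -0.35
v -2.528 0.191 0.746
v -2.091 2.025 -1.003
v -3.37 1.8 0.094
v 2.692 1.414 3.351
v 3.044 0.943 2.81
v 2.616 0.417 4.17
v 2.968 -0.054 3.629
v 3.386 0.526 3.985
v 3.433 1.143 3.478
v 2.227 0.217 3.502
v 2.274 0.834 2.995
v 2.756 0.203 2.903
v 3.472 0.394 3.201
v 2.188 0.966 3.779
v 2.904 1.157 4.077
v 2.874 1.266 3.008
v 2.786 0.094 3.972
v 3.031 0.435 4.181
v 3.238 0.158 3.863
v 3.103 1.384 3.401
v 3.31 1.107 3.083
v 3.511 0.862 3.774
v 2.35 0.253 3.897
v 2.557 -0.024 3.579
v 2.422 1.202 3.117
v 2.629 0.925 2.799
v 2.149 0.498 3.206
v 2.912 0.554 2.745
v 2.868 -0.032 3.227
v 2.432 0.128 3.152
v 2.46 0.49 2.854
v 3.333 0.667 2.921
v 3.289 0.08 3.402
v 3.534 0.422 3.611
v 3.562 0.784 3.314
v 3.164 0.232 2.975
v 2.371 1.28 3.578
v 2.327 0.693 4.059
v 2.098 0.576 3.666
v 2.126 0.938 3.369
v 2.792 1.392 3.753
v 2.748 0.806 4.235
v 3.2 0.87 4.126
v 3.228 1.232 3.828
v 2.496 1.128 4.005
v 2.119 1.137 0.358
v 2.839 1.161 -0.277
v 3.501 0.488 0.448
v 2.781 0.463 1.082
v 2.915 1.553 0.019
v 3.576 0.88 0.743
v 2.777 1.834 0.405
v 3.439 1.161 1.13
v 2.463 1.928 0.779
v 3.125 1.255 1.503
v 2.057 1.81 1.039
v 2.719 1.136 1.764
v 1.668 1.511 1.118
v 2.329 0.838 1.842
v 1.399 1.112 0.992
v 2.061 0.439 1.717
v 1.324 0.72 0.697
v 1.985 0.047 1.421
v 1.461 0.439 0.31
v 2.123 -0.234 1.035
v 1.775 0.345 -0.063
v 2.437 -0.328 0.661
v 2.181 0.464 -0.324
v 2.843 -0.21 0.401
v 2.571 0.762 -0.402
v 3.232 0.089 0.322
v 0.144 3.826 -0.827
v -0.511 2.684 0.502
v 0.125 5.104 0.263
v -0.53 3.963 1.591
v 0.95 3.637 -0.591
v 0.295 2.496 0.737
v 0.931 4.916 0.498
v 0.276 3.774 1.827
v 3.328 3.482 -0.181
v 2.741 2.244 1.398
v 2.453 4.324 0.155
v 1.866 3.087 1.733
v 4.554 4.313 0.927
v 3.967 3.076 2.505
v 3.679 5.156 1.262
v 3.092 3.918 2.841
f 2 4 1
f 5 2 1
f 1 4 3
f 3 5 1
f 2 8 4
f 6 2 5
f 6 8 2
f 4 8 3
f 7 5 3
f 3 8 7
f 7 6 5
f 8 6 7
f 9 46 25
f 46 20 49
f 25 49 14
f 46 49 25
f 9 25 21
f 25 14 26
f 21 26 10
f 25 26 21
f 9 21 30
f 21 10 31
f 30 31 16
f 21 31 30
f 9 30 42
f 30 16 45
f 42 45 19
f 30 45 42
f 9 42 46
f 42 19 50
f 46 50 20
f 42 50 46
f 10 26 37
f 26 14 40
f 37 40 18
f 26 40 37
f 14 49 27
f 49 20 48
f 27 48 13
f 49 48 27
f 20 50 47
f 50 19 43
f 47 43 11
f 50 43 47
f 19 45 44
f 45 16 32
f 44 32 15
f 45 32 44
f 16 31 36
f 31 10 33
f 36 33 17
f 31 33 36
f 12 38 24
f 38 18 39
f 24 39 13
f 38 39 24
f 12 24 22
f 24 13 23
f 22 23 11
f 24 23 22
f 12 22 29
f 22 11 28
f 29 28 15
f 22 28 29
f 12 29 34
f 29 15 35
f 34 35 17
f 29 35 34
f 12 34 38
f 34 17 41
f 38 41 18
f 34 41 38
f 13 39 27
f 39 18 40
f 27 40 14
f 39 40 27
f 11 23 47
f 23 13 48
f 47 48 20
f 23 48 47
f 15 28 44
f 28 11 43
f 44 43 19
f 28 43 44
f 17 35 36
f 35 15 32
f 36 32 16
f 35 32 36
f 18 41 37
f 41 17 33
f 37 33 10
f 41 33 37
f 52 51 55
f 52 55 53
f 53 55 56
f 53 56 54
f 55 51 57
f 55 57 56
f 56 57 58
f 56 58 54
f 57 51 59
f 57 59 58
f 58 59 60
f 58 60 54
f 59 51 61
f 59 61 60
f 60 61 62
f 60 62 54
f 61 51 63
f 61 63 62
f 62 63 64
f 62 64 54
f 63 51 65
f 63 65 64
f 64 65 66
f 64 66 54
f 65 51 67
f 65 67 66
f 66 67 68
f 66 68 54
f 67 51 69
f 67 69 68
f 68 69 70
f 68 70 54
f 69 51 71
f 69 71 70
f 70 71 72
f 70 72 54
f 71 51 73
f 71 73 72
f 72 73 74
f 72 74 54
f 73 51 75
f 73 75 74
f 74 75 76
f 74 76 54
f 75 51 52
f 75 52 76
f 76 52 53
f 76 53 54
f 78 80 77
f 81 78 77
f 77 80 79
f 79 81 77
f 78 84 80
f 82 78 81
f 82 84 78
f 80 84 79
f 83 81 79
f 79 84 83
f 83 82 81
f 84 82 83
f 86 88 85
f 89 86 85
f 85 88 87
f 87 89 85
f 86 92 88
f 90 86 89
f 90 92 86
f 88 92 87
f 91 89 87
f 87 92 91
f 91 90 89
f 92 90 91



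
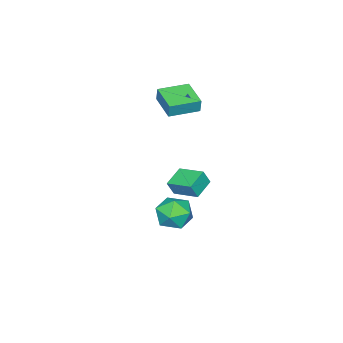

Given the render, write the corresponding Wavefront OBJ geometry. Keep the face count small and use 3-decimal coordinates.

v -3.065 -2.662 2.749
v -2.973 -2.513 3.713
v -4.782 -1.579 2.745
v -4.691 -1.431 3.709
v -2.009 -0.989 2.391
v -1.918 -0.841 3.355
v -3.727 0.093 2.387
v -3.635 0.242 3.351
v 3.232 4.543 -1.097
v 4.452 4.62 -1.24
v 3.468 2.94 0.06
v 4.688 3.017 -0.083
v 4.09 3.872 0.569
v 3.944 4.862 -0.146
v 3.976 2.698 -1.034
v 3.83 3.688 -1.749
v 4.912 3.479 -1.201
v 4.982 4.205 -0.21
v 2.938 3.355 -0.97
v 3.008 4.081 0.021
v -2.799 -0.225 -3.297
v -2.444 -0.491 -2.301
v -2.773 1.545 -2.835
v -2.418 1.28 -1.839
v -1.362 -0.12 -3.781
v -1.007 -0.385 -2.785
v -1.336 1.651 -3.319
v -0.981 1.385 -2.323
f 2 4 1
f 5 2 1
f 1 4 3
f 3 5 1
f 2 8 4
f 6 2 5
f 6 8 2
f 4 8 3
f 7 5 3
f 3 8 7
f 7 6 5
f 8 6 7
f 9 20 14
f 9 14 10
f 9 10 16
f 9 16 19
f 9 19 20
f 10 14 18
f 14 20 13
f 20 19 11
f 19 16 15
f 16 10 17
f 12 18 13
f 12 13 11
f 12 11 15
f 12 15 17
f 12 17 18
f 13 18 14
f 11 13 20
f 15 11 19
f 17 15 16
f 18 17 10
f 22 24 21
f 25 22 21
f 21 24 23
f 23 25 21
f 22 28 24
f 26 22 25
f 26 28 22
f 24 28 23
f 27 25 23
f 23 28 27
f 27 26 25
f 28 26 27



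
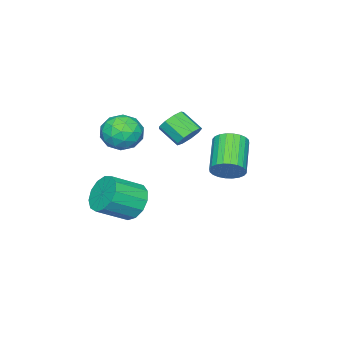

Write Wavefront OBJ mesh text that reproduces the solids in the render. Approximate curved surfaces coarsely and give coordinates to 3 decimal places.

v -3.741 -0.674 1.601
v -3.338 -1.05 1.107
v -3.395 -2.081 1.846
v -3.799 -1.706 2.339
v -3.034 -0.825 1.445
v -3.091 -1.857 2.183
v -3.061 -0.53 1.855
v -3.119 -1.562 2.593
v -3.407 -0.302 2.146
v -3.464 -1.334 2.885
v -3.909 -0.249 2.183
v -3.966 -1.28 2.921
v -4.333 -0.394 1.947
v -4.39 -1.426 2.685
v -4.48 -0.67 1.549
v -4.537 -1.702 2.287
v -4.281 -0.949 1.175
v -4.338 -1.98 1.914
v -3.83 -1.098 1.001
v -3.887 -2.13 1.739
v -1.219 2.962 1.619
v -0.7 2.475 1.985
v -2.122 1.712 2.987
v -2.641 2.198 2.621
v -0.697 2.722 2.176
v -2.12 1.958 3.178
v -0.774 3.005 2.283
v -2.197 2.241 3.285
v -0.919 3.282 2.288
v -2.341 2.518 3.29
v -1.109 3.51 2.192
v -2.532 2.746 3.194
v -1.316 3.654 2.008
v -2.739 2.89 3.01
v -1.509 3.693 1.765
v -2.931 2.929 2.767
v -1.657 3.621 1.5
v -3.079 2.857 2.502
v -1.738 3.448 1.253
v -3.16 2.685 2.255
v -1.74 3.202 1.062
v -3.163 2.438 2.064
v -1.663 2.919 0.955
v -3.086 2.155 1.957
v -1.519 2.642 0.95
v -2.941 1.878 1.952
v -1.328 2.414 1.046
v -2.751 1.65 2.048
v -1.121 2.27 1.23
v -2.544 1.506 2.232
v -0.929 2.231 1.473
v -2.351 1.467 2.475
v -0.781 2.303 1.738
v -2.203 1.539 2.74
v -1.147 -1.891 -1.804
v -0.501 -1.776 -2.61
v 0.753 -2.593 -1.723
v 0.107 -2.709 -0.916
v -0.431 -1.302 -2.273
v 0.824 -2.119 -1.386
v -0.588 -1.015 -1.787
v 0.666 -1.832 -0.9
v -0.922 -1.006 -1.306
v 0.332 -1.823 -0.419
v -1.328 -1.279 -0.983
v -0.074 -2.096 -0.096
v -1.677 -1.746 -0.92
v -0.423 -2.563 -0.033
v -1.857 -2.259 -1.138
v -0.603 -3.076 -0.251
v -1.812 -2.656 -1.567
v -0.558 -3.473 -0.68
v -1.556 -2.81 -2.071
v -0.302 -3.627 -1.184
v -1.17 -2.672 -2.49
v 0.084 -3.489 -1.603
v -0.777 -2.287 -2.691
v 0.478 -3.104 -1.804
v 0.18 -0.5 3.546
v 0.861 -0.807 2.852
v -0.181 -2.073 3.888
v 0.5 -2.38 3.194
v 0.816 -1.935 4.055
v 1.039 -0.963 3.844
v -0.359 -1.917 2.896
v -0.136 -0.945 2.685
v 0.528 -1.683 2.45
v 1.254 -1.694 3.166
v -0.574 -1.186 3.574
v 0.152 -1.197 4.29
v 0.552 -0.515 3.169
v 0.128 -2.365 3.571
v 0.313 -2.103 4.077
v 0.713 -2.284 3.669
v 0.657 -0.607 3.752
v 1.057 -0.787 3.344
v 1.03 -1.45 4.051
v -0.377 -2.093 3.396
v 0.023 -2.273 2.988
v -0.033 -0.596 3.071
v 0.367 -0.777 2.663
v -0.35 -1.43 2.689
v 0.757 -1.211 2.525
v 0.544 -2.136 2.726
v 0.04 -1.864 2.551
v 0.171 -1.292 2.426
v 1.183 -1.217 2.946
v 0.971 -2.142 3.147
v 1.157 -1.88 3.653
v 1.288 -1.309 3.529
v 0.987 -1.732 2.71
v -0.291 -0.738 3.593
v -0.503 -1.663 3.794
v -0.608 -1.571 3.211
v -0.477 -1 3.087
v 0.136 -0.744 4.014
v -0.077 -1.669 4.215
v 0.509 -1.588 4.314
v 0.64 -1.016 4.189
v -0.307 -1.148 4.03
f 2 1 5
f 2 5 3
f 3 5 6
f 3 6 4
f 5 1 7
f 5 7 6
f 6 7 8
f 6 8 4
f 7 1 9
f 7 9 8
f 8 9 10
f 8 10 4
f 9 1 11
f 9 11 10
f 10 11 12
f 10 12 4
f 11 1 13
f 11 13 12
f 12 13 14
f 12 14 4
f 13 1 15
f 13 15 14
f 14 15 16
f 14 16 4
f 15 1 17
f 15 17 16
f 16 17 18
f 16 18 4
f 17 1 19
f 17 19 18
f 18 19 20
f 18 20 4
f 19 1 2
f 19 2 20
f 20 2 3
f 20 3 4
f 22 21 25
f 22 25 23
f 23 25 26
f 23 26 24
f 25 21 27
f 25 27 26
f 26 27 28
f 26 28 24
f 27 21 29
f 27 29 28
f 28 29 30
f 28 30 24
f 29 21 31
f 29 31 30
f 30 31 32
f 30 32 24
f 31 21 33
f 31 33 32
f 32 33 34
f 32 34 24
f 33 21 35
f 33 35 34
f 34 35 36
f 34 36 24
f 35 21 37
f 35 37 36
f 36 37 38
f 36 38 24
f 37 21 39
f 37 39 38
f 38 39 40
f 38 40 24
f 39 21 41
f 39 41 40
f 40 41 42
f 40 42 24
f 41 21 43
f 41 43 42
f 42 43 44
f 42 44 24
f 43 21 45
f 43 45 44
f 44 45 46
f 44 46 24
f 45 21 47
f 45 47 46
f 46 47 48
f 46 48 24
f 47 21 49
f 47 49 48
f 48 49 50
f 48 50 24
f 49 21 51
f 49 51 50
f 50 51 52
f 50 52 24
f 51 21 53
f 51 53 52
f 52 53 54
f 52 54 24
f 53 21 22
f 53 22 54
f 54 22 23
f 54 23 24
f 56 55 59
f 56 59 57
f 57 59 60
f 57 60 58
f 59 55 61
f 59 61 60
f 60 61 62
f 60 62 58
f 61 55 63
f 61 63 62
f 62 63 64
f 62 64 58
f 63 55 65
f 63 65 64
f 64 65 66
f 64 66 58
f 65 55 67
f 65 67 66
f 66 67 68
f 66 68 58
f 67 55 69
f 67 69 68
f 68 69 70
f 68 70 58
f 69 55 71
f 69 71 70
f 70 71 72
f 70 72 58
f 71 55 73
f 71 73 72
f 72 73 74
f 72 74 58
f 73 55 75
f 73 75 74
f 74 75 76
f 74 76 58
f 75 55 77
f 75 77 76
f 76 77 78
f 76 78 58
f 77 55 56
f 77 56 78
f 78 56 57
f 78 57 58
f 79 116 95
f 116 90 119
f 95 119 84
f 116 119 95
f 79 95 91
f 95 84 96
f 91 96 80
f 95 96 91
f 79 91 100
f 91 80 101
f 100 101 86
f 91 101 100
f 79 100 112
f 100 86 115
f 112 115 89
f 100 115 112
f 79 112 116
f 112 89 120
f 116 120 90
f 112 120 116
f 80 96 107
f 96 84 110
f 107 110 88
f 96 110 107
f 84 119 97
f 119 90 118
f 97 118 83
f 119 118 97
f 90 120 117
f 120 89 113
f 117 113 81
f 120 113 117
f 89 115 114
f 115 86 102
f 114 102 85
f 115 102 114
f 86 101 106
f 101 80 103
f 106 103 87
f 101 103 106
f 82 108 94
f 108 88 109
f 94 109 83
f 108 109 94
f 82 94 92
f 94 83 93
f 92 93 81
f 94 93 92
f 82 92 99
f 92 81 98
f 99 98 85
f 92 98 99
f 82 99 104
f 99 85 105
f 104 105 87
f 99 105 104
f 82 104 108
f 104 87 111
f 108 111 88
f 104 111 108
f 83 109 97
f 109 88 110
f 97 110 84
f 109 110 97
f 81 93 117
f 93 83 118
f 117 118 90
f 93 118 117
f 85 98 114
f 98 81 113
f 114 113 89
f 98 113 114
f 87 105 106
f 105 85 102
f 106 102 86
f 105 102 106
f 88 111 107
f 111 87 103
f 107 103 80
f 111 103 107



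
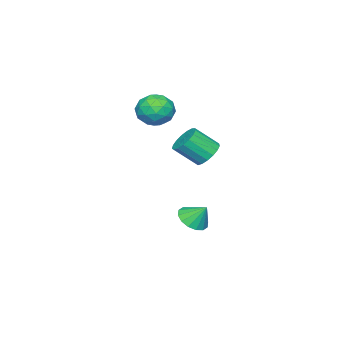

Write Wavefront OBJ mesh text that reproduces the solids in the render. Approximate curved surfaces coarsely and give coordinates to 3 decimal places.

v 0.387 2.825 1.857
v 0.941 3.509 2.126
v 1.666 2.478 3.252
v 1.113 1.795 2.983
v 0.59 3.548 2.389
v 1.315 2.518 3.515
v 0.192 3.422 2.529
v 0.917 2.391 3.655
v -0.161 3.159 2.516
v 0.564 2.128 3.642
v -0.388 2.82 2.352
v 0.337 1.789 3.478
v -0.438 2.482 2.074
v 0.287 1.451 3.2
v -0.299 2.222 1.747
v 0.427 1.191 2.873
v -0.002 2.101 1.445
v 0.723 1.07 2.57
v 0.384 2.146 1.237
v 1.109 1.115 2.363
v 0.77 2.346 1.172
v 1.496 1.315 2.297
v 1.069 2.656 1.263
v 1.794 1.625 2.389
v 1.212 3.005 1.491
v 1.937 1.974 2.617
v 1.166 3.313 1.802
v 1.891 2.282 2.928
v -1.525 -0.691 3.173
v -0.532 -1.098 3.658
v -2.308 -2.422 3.322
v -1.315 -2.829 3.807
v -1.992 -2.071 4.401
v -1.509 -1.001 4.309
v -1.331 -2.519 2.671
v -0.848 -1.449 2.579
v -0.412 -2.228 3.347
v -0.821 -1.951 4.417
v -2.019 -1.569 2.563
v -2.428 -1.292 3.633
v -0.96 -0.743 3.402
v -1.88 -2.777 3.578
v -2.278 -2.332 3.927
v -1.694 -2.571 4.212
v -1.534 -0.686 3.785
v -0.95 -0.925 4.07
v -1.808 -1.497 4.507
v -1.89 -2.595 2.91
v -1.306 -2.834 3.195
v -1.146 -0.949 2.768
v -0.562 -1.188 3.053
v -1.032 -2.023 2.473
v -0.306 -1.646 3.505
v -0.766 -2.663 3.592
v -0.776 -2.481 2.925
v -0.491 -1.852 2.87
v -0.546 -1.483 4.133
v -1.006 -2.501 4.221
v -1.404 -2.055 4.57
v -1.12 -1.426 4.516
v -0.475 -2.147 3.951
v -1.834 -1.019 2.759
v -2.294 -2.037 2.847
v -1.72 -2.094 2.464
v -1.436 -1.465 2.41
v -2.074 -0.857 3.388
v -2.534 -1.874 3.475
v -2.349 -1.668 4.11
v -2.064 -1.039 4.055
v -2.365 -1.373 3.029
v -0.765 1.15 -3.807
v -0.124 1.761 -4.251
v -0.835 1.99 -2.753
v -0.587 1.917 -4.407
v -1.097 1.868 -4.402
v -1.518 1.627 -4.238
v -1.737 1.257 -3.958
v -1.696 0.859 -3.638
v -1.405 0.539 -3.363
v -0.942 0.382 -3.207
v -0.432 0.432 -3.212
v -0.011 0.673 -3.377
v 0.208 1.043 -3.656
v 0.166 1.441 -3.976
f 2 1 5
f 2 5 3
f 3 5 6
f 3 6 4
f 5 1 7
f 5 7 6
f 6 7 8
f 6 8 4
f 7 1 9
f 7 9 8
f 8 9 10
f 8 10 4
f 9 1 11
f 9 11 10
f 10 11 12
f 10 12 4
f 11 1 13
f 11 13 12
f 12 13 14
f 12 14 4
f 13 1 15
f 13 15 14
f 14 15 16
f 14 16 4
f 15 1 17
f 15 17 16
f 16 17 18
f 16 18 4
f 17 1 19
f 17 19 18
f 18 19 20
f 18 20 4
f 19 1 21
f 19 21 20
f 20 21 22
f 20 22 4
f 21 1 23
f 21 23 22
f 22 23 24
f 22 24 4
f 23 1 25
f 23 25 24
f 24 25 26
f 24 26 4
f 25 1 27
f 25 27 26
f 26 27 28
f 26 28 4
f 27 1 2
f 27 2 28
f 28 2 3
f 28 3 4
f 29 66 45
f 66 40 69
f 45 69 34
f 66 69 45
f 29 45 41
f 45 34 46
f 41 46 30
f 45 46 41
f 29 41 50
f 41 30 51
f 50 51 36
f 41 51 50
f 29 50 62
f 50 36 65
f 62 65 39
f 50 65 62
f 29 62 66
f 62 39 70
f 66 70 40
f 62 70 66
f 30 46 57
f 46 34 60
f 57 60 38
f 46 60 57
f 34 69 47
f 69 40 68
f 47 68 33
f 69 68 47
f 40 70 67
f 70 39 63
f 67 63 31
f 70 63 67
f 39 65 64
f 65 36 52
f 64 52 35
f 65 52 64
f 36 51 56
f 51 30 53
f 56 53 37
f 51 53 56
f 32 58 44
f 58 38 59
f 44 59 33
f 58 59 44
f 32 44 42
f 44 33 43
f 42 43 31
f 44 43 42
f 32 42 49
f 42 31 48
f 49 48 35
f 42 48 49
f 32 49 54
f 49 35 55
f 54 55 37
f 49 55 54
f 32 54 58
f 54 37 61
f 58 61 38
f 54 61 58
f 33 59 47
f 59 38 60
f 47 60 34
f 59 60 47
f 31 43 67
f 43 33 68
f 67 68 40
f 43 68 67
f 35 48 64
f 48 31 63
f 64 63 39
f 48 63 64
f 37 55 56
f 55 35 52
f 56 52 36
f 55 52 56
f 38 61 57
f 61 37 53
f 57 53 30
f 61 53 57
f 72 71 74
f 72 74 73
f 74 71 75
f 74 75 73
f 75 71 76
f 75 76 73
f 76 71 77
f 76 77 73
f 77 71 78
f 77 78 73
f 78 71 79
f 78 79 73
f 79 71 80
f 79 80 73
f 80 71 81
f 80 81 73
f 81 71 82
f 81 82 73
f 82 71 83
f 82 83 73
f 83 71 84
f 83 84 73
f 84 71 72
f 84 72 73



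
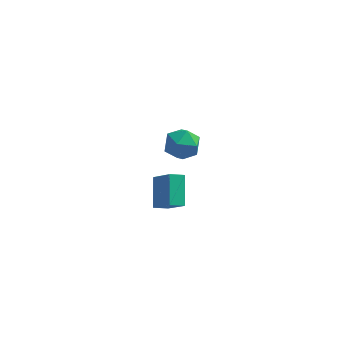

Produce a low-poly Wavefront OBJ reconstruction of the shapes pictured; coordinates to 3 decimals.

v -2.288 4.036 -1.859
v -1.597 3.876 -0.972
v -3.343 2.644 -1.288
v -2.652 2.484 -0.401
v -3.3 3.416 -0.456
v -2.648 4.276 -0.809
v -2.292 2.244 -1.451
v -1.64 3.104 -1.804
v -1.6 2.769 -0.719
v -2.223 3.493 -0.105
v -2.717 3.027 -2.155
v -3.34 3.751 -1.541
v -2.285 -3.323 -0.139
v -3.006 -3.682 0.19
v -2.485 -1.892 0.983
v -3.206 -2.25 1.312
v -1.314 -4.15 1.088
v -2.035 -4.508 1.417
v -1.514 -2.718 2.21
v -2.235 -3.077 2.539
f 1 12 6
f 1 6 2
f 1 2 8
f 1 8 11
f 1 11 12
f 2 6 10
f 6 12 5
f 12 11 3
f 11 8 7
f 8 2 9
f 4 10 5
f 4 5 3
f 4 3 7
f 4 7 9
f 4 9 10
f 5 10 6
f 3 5 12
f 7 3 11
f 9 7 8
f 10 9 2
f 14 16 13
f 17 14 13
f 13 16 15
f 15 17 13
f 14 20 16
f 18 14 17
f 18 20 14
f 16 20 15
f 19 17 15
f 15 20 19
f 19 18 17
f 20 18 19



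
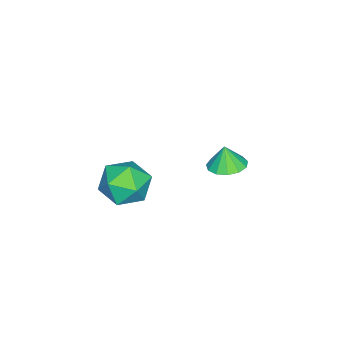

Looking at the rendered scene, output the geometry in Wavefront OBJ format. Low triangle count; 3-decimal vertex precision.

v -3.685 -0.81 1.028
v -3.052 -1.33 0.989
v -3.755 -0.97 2.032
v -2.872 -0.912 1.068
v -2.95 -0.461 1.135
v -3.262 -0.121 1.167
v -3.707 -0 1.155
v -4.146 -0.136 1.103
v -4.438 -0.486 1.026
v -4.491 -0.938 0.951
v -4.288 -1.35 0.899
v -3.893 -1.591 0.888
v -3.433 -1.583 0.922
v 0.385 -2.056 3.251
v 0.975 -2.09 2.331
v 0.785 -3.75 3.569
v 1.375 -3.784 2.649
v 1.721 -3.189 3.499
v 1.474 -2.142 3.302
v 0.286 -3.698 2.598
v 0.039 -2.651 2.401
v 0.914 -3.105 1.927
v 1.801 -2.79 2.484
v -0.041 -3.05 3.416
v 0.846 -2.735 3.973
f 2 1 4
f 2 4 3
f 4 1 5
f 4 5 3
f 5 1 6
f 5 6 3
f 6 1 7
f 6 7 3
f 7 1 8
f 7 8 3
f 8 1 9
f 8 9 3
f 9 1 10
f 9 10 3
f 10 1 11
f 10 11 3
f 11 1 12
f 11 12 3
f 12 1 13
f 12 13 3
f 13 1 2
f 13 2 3
f 14 25 19
f 14 19 15
f 14 15 21
f 14 21 24
f 14 24 25
f 15 19 23
f 19 25 18
f 25 24 16
f 24 21 20
f 21 15 22
f 17 23 18
f 17 18 16
f 17 16 20
f 17 20 22
f 17 22 23
f 18 23 19
f 16 18 25
f 20 16 24
f 22 20 21
f 23 22 15



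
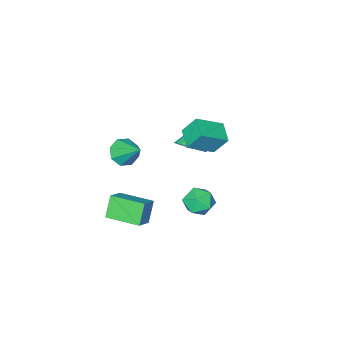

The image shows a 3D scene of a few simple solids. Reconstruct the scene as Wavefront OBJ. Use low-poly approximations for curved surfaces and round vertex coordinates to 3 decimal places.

v 3.207 -3.337 -3.449
v 4.209 -2.904 -2.781
v 2.332 -1.451 -3.359
v 3.334 -1.019 -2.69
v 3.886 -2.961 -4.71
v 4.888 -2.529 -4.041
v 3.011 -1.076 -4.619
v 4.013 -0.643 -3.951
v -0.722 -1.924 -0.67
v -0.021 -2.353 -0.174
v -1.858 -2.416 0.51
v -0.038 -1.889 0.003
v -0.239 -1.434 -0
v -0.569 -1.111 -0.183
v -0.94 -1.005 -0.496
v -1.253 -1.146 -0.856
v -1.423 -1.495 -1.166
v -1.406 -1.959 -1.343
v -1.205 -2.413 -1.339
v -0.875 -2.737 -1.157
v -0.504 -2.842 -0.843
v -0.191 -2.702 -0.484
v -0.45 1.079 3.535
v 1.025 0.57 4.412
v 0.153 2.195 3.169
v 1.628 1.685 4.045
v 0.012 0.455 2.395
v 1.487 -0.055 3.271
v 0.615 1.57 2.028
v 2.09 1.061 2.905
v 1.51 1.887 -2.684
v 2.315 1.783 -2.084
v 0.625 0.977 -1.656
v 1.43 0.873 -1.056
v 0.979 1.771 -1.144
v 1.526 2.334 -1.779
v 1.414 0.426 -1.961
v 1.961 0.989 -2.596
v 2.255 0.88 -1.637
v 1.987 1.711 -1.132
v 0.953 1.049 -2.608
v 0.685 1.88 -2.103
v 3.727 -2.201 1.246
v 4.647 -2.192 1.215
v 3.753 -0.779 2.414
v 4.356 -1.782 0.722
v 3.697 -1.617 0.536
v 3.056 -1.795 0.766
v 2.808 -2.21 1.278
v 3.098 -2.62 1.771
v 3.757 -2.785 1.957
v 4.399 -2.607 1.727
f 2 4 1
f 5 2 1
f 1 4 3
f 3 5 1
f 2 8 4
f 6 2 5
f 6 8 2
f 4 8 3
f 7 5 3
f 3 8 7
f 7 6 5
f 8 6 7
f 10 9 12
f 10 12 11
f 12 9 13
f 12 13 11
f 13 9 14
f 13 14 11
f 14 9 15
f 14 15 11
f 15 9 16
f 15 16 11
f 16 9 17
f 16 17 11
f 17 9 18
f 17 18 11
f 18 9 19
f 18 19 11
f 19 9 20
f 19 20 11
f 20 9 21
f 20 21 11
f 21 9 22
f 21 22 11
f 22 9 10
f 22 10 11
f 24 26 23
f 27 24 23
f 23 26 25
f 25 27 23
f 24 30 26
f 28 24 27
f 28 30 24
f 26 30 25
f 29 27 25
f 25 30 29
f 29 28 27
f 30 28 29
f 31 42 36
f 31 36 32
f 31 32 38
f 31 38 41
f 31 41 42
f 32 36 40
f 36 42 35
f 42 41 33
f 41 38 37
f 38 32 39
f 34 40 35
f 34 35 33
f 34 33 37
f 34 37 39
f 34 39 40
f 35 40 36
f 33 35 42
f 37 33 41
f 39 37 38
f 40 39 32
f 44 43 46
f 44 46 45
f 46 43 47
f 46 47 45
f 47 43 48
f 47 48 45
f 48 43 49
f 48 49 45
f 49 43 50
f 49 50 45
f 50 43 51
f 50 51 45
f 51 43 52
f 51 52 45
f 52 43 44
f 52 44 45



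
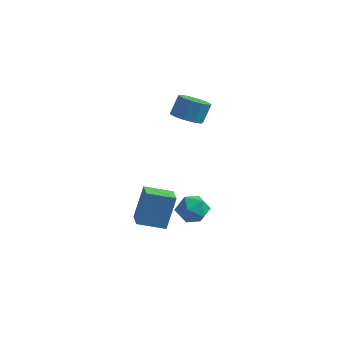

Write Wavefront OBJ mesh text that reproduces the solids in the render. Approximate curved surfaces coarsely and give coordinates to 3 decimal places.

v -0.472 -0.653 -3.184
v -0.274 0.09 -1.122
v 0.884 0.232 -3.633
v 1.081 0.975 -1.572
v 0.399 -1.815 -2.848
v 0.596 -1.072 -0.787
v 1.754 -0.93 -3.298
v 1.952 -0.187 -1.236
v 0.694 3.078 3.073
v 1.477 3.533 2.724
v 1.668 4.136 3.939
v 0.886 3.682 4.287
v 1 3.883 2.625
v 1.192 4.486 3.84
v 0.407 3.925 2.697
v 0.598 4.529 3.912
v -0.077 3.644 2.913
v 0.114 4.248 4.128
v -0.266 3.147 3.189
v -0.075 3.751 4.404
v -0.088 2.624 3.421
v 0.103 3.227 4.636
v 0.388 2.274 3.52
v 0.58 2.877 4.735
v 0.982 2.231 3.448
v 1.173 2.835 4.663
v 1.466 2.512 3.232
v 1.657 3.116 4.447
v 1.655 3.009 2.956
v 1.846 3.613 4.171
v 0.678 2.578 -3.366
v 1.429 3.062 -3.96
v 1.791 1.298 -3
v 2.542 1.782 -3.594
v 2.225 2.22 -2.668
v 1.537 3.012 -2.894
v 1.683 1.348 -4.066
v 0.995 2.14 -4.292
v 2.05 2.302 -4.392
v 2.386 2.841 -3.528
v 0.834 1.519 -3.432
v 1.17 2.058 -2.568
f 2 4 1
f 5 2 1
f 1 4 3
f 3 5 1
f 2 8 4
f 6 2 5
f 6 8 2
f 4 8 3
f 7 5 3
f 3 8 7
f 7 6 5
f 8 6 7
f 10 9 13
f 10 13 11
f 11 13 14
f 11 14 12
f 13 9 15
f 13 15 14
f 14 15 16
f 14 16 12
f 15 9 17
f 15 17 16
f 16 17 18
f 16 18 12
f 17 9 19
f 17 19 18
f 18 19 20
f 18 20 12
f 19 9 21
f 19 21 20
f 20 21 22
f 20 22 12
f 21 9 23
f 21 23 22
f 22 23 24
f 22 24 12
f 23 9 25
f 23 25 24
f 24 25 26
f 24 26 12
f 25 9 27
f 25 27 26
f 26 27 28
f 26 28 12
f 27 9 29
f 27 29 28
f 28 29 30
f 28 30 12
f 29 9 10
f 29 10 30
f 30 10 11
f 30 11 12
f 31 42 36
f 31 36 32
f 31 32 38
f 31 38 41
f 31 41 42
f 32 36 40
f 36 42 35
f 42 41 33
f 41 38 37
f 38 32 39
f 34 40 35
f 34 35 33
f 34 33 37
f 34 37 39
f 34 39 40
f 35 40 36
f 33 35 42
f 37 33 41
f 39 37 38
f 40 39 32

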